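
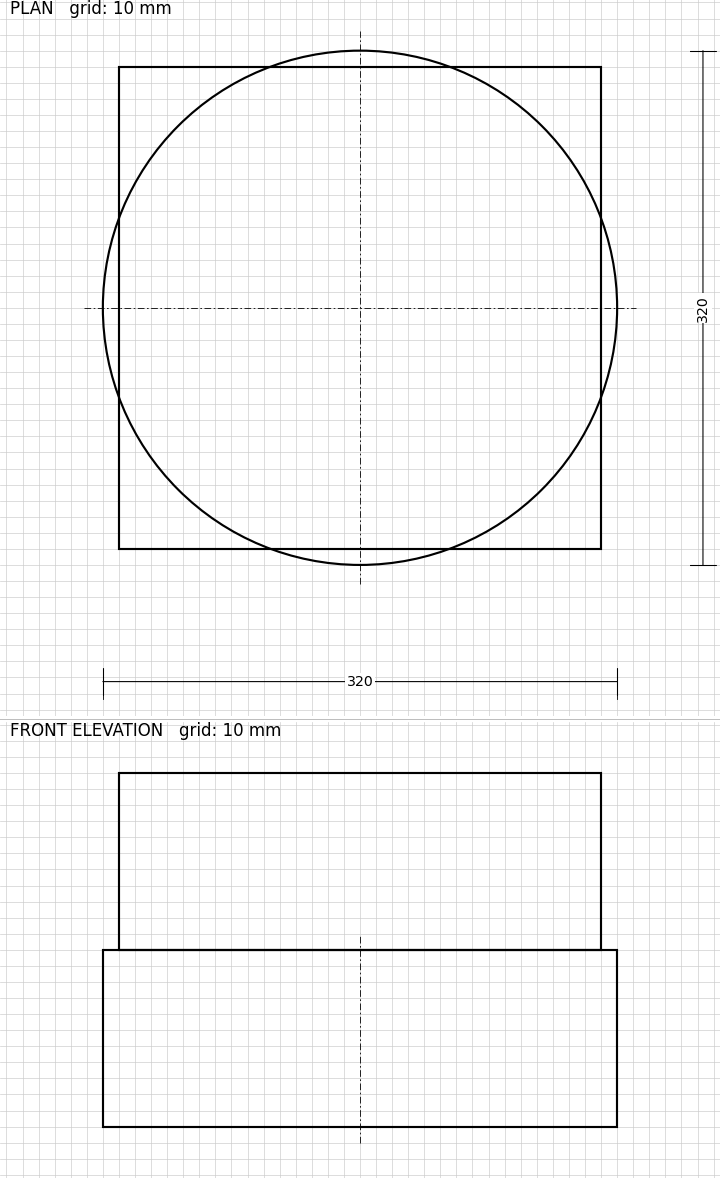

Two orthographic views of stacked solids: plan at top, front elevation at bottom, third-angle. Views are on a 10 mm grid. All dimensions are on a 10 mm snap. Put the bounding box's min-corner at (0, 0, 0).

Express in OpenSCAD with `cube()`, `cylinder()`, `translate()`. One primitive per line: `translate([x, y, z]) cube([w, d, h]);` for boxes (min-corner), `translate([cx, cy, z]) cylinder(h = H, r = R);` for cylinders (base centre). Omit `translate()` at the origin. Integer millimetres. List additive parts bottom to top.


translate([160, 160, 0]) cylinder(h = 110, r = 160);
translate([10, 10, 110]) cube([300, 300, 110]);


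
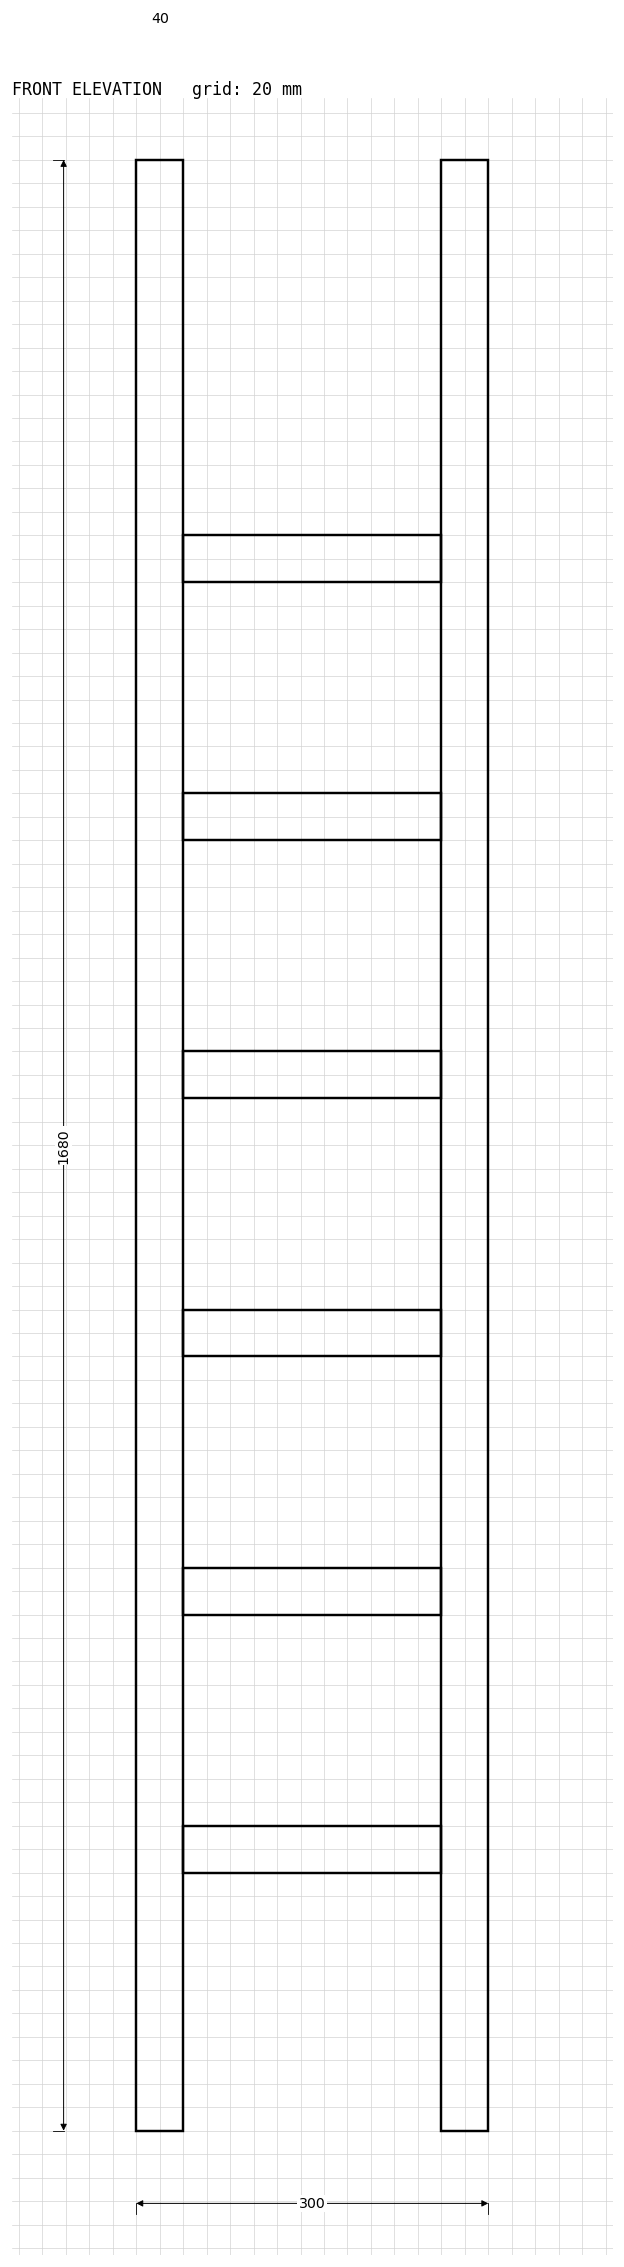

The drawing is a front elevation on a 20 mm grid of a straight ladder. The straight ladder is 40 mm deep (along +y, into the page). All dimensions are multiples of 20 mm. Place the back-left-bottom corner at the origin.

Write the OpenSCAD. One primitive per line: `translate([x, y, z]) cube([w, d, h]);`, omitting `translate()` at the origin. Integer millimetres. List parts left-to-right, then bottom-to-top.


cube([40, 40, 1680]);
translate([40, 0, 220]) cube([220, 40, 40]);
translate([40, 0, 440]) cube([220, 40, 40]);
translate([40, 0, 660]) cube([220, 40, 40]);
translate([40, 0, 880]) cube([220, 40, 40]);
translate([40, 0, 1100]) cube([220, 40, 40]);
translate([40, 0, 1320]) cube([220, 40, 40]);
translate([260, 0, 0]) cube([40, 40, 1680]);


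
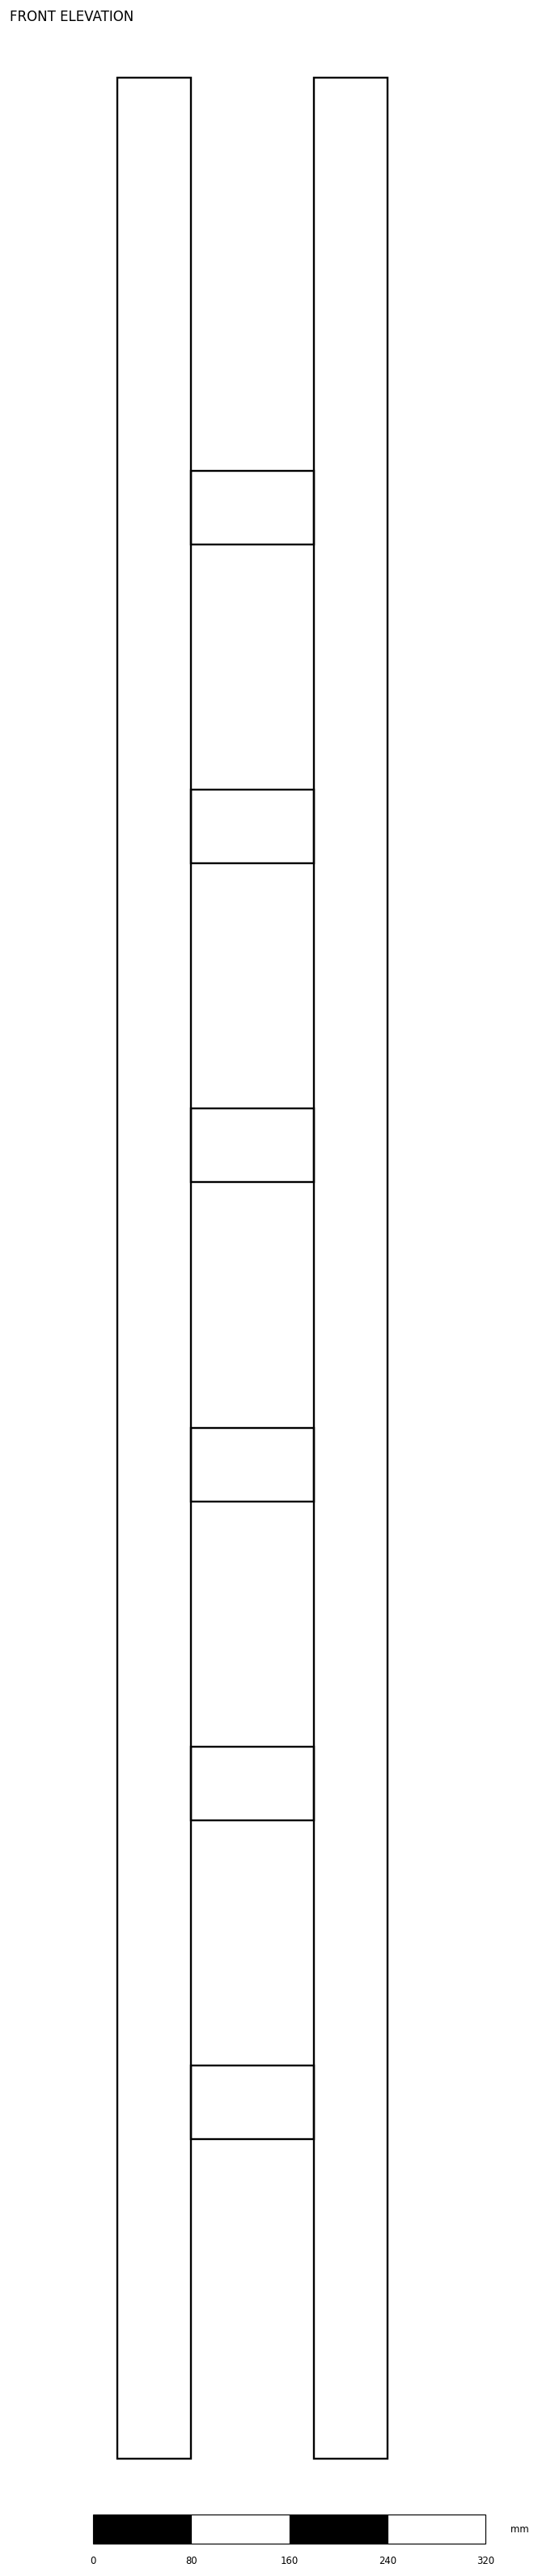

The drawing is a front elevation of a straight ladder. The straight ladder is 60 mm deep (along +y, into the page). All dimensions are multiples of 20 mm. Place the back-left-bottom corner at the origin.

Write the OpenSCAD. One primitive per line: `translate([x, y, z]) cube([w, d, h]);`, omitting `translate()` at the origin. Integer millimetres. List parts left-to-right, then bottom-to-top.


cube([60, 60, 1940]);
translate([60, 0, 260]) cube([100, 60, 60]);
translate([60, 0, 520]) cube([100, 60, 60]);
translate([60, 0, 780]) cube([100, 60, 60]);
translate([60, 0, 1040]) cube([100, 60, 60]);
translate([60, 0, 1300]) cube([100, 60, 60]);
translate([60, 0, 1560]) cube([100, 60, 60]);
translate([160, 0, 0]) cube([60, 60, 1940]);


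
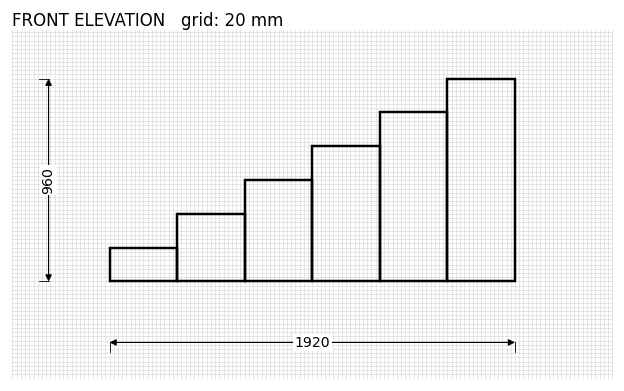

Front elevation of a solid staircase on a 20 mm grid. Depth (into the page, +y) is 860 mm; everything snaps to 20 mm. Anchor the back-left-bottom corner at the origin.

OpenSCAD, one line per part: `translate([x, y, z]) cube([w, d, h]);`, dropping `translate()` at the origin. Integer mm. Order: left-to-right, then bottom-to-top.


cube([320, 860, 160]);
translate([320, 0, 0]) cube([320, 860, 320]);
translate([640, 0, 0]) cube([320, 860, 480]);
translate([960, 0, 0]) cube([320, 860, 640]);
translate([1280, 0, 0]) cube([320, 860, 800]);
translate([1600, 0, 0]) cube([320, 860, 960]);


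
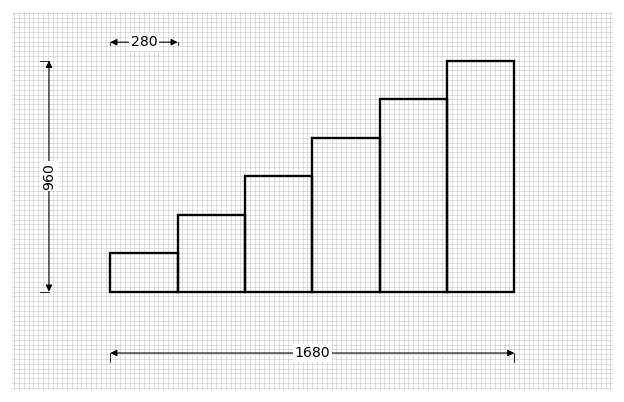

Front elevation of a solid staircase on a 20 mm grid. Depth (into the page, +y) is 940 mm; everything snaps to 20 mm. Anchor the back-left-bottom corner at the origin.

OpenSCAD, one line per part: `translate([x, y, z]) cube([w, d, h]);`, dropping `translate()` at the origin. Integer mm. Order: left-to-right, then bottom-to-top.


cube([280, 940, 160]);
translate([280, 0, 0]) cube([280, 940, 320]);
translate([560, 0, 0]) cube([280, 940, 480]);
translate([840, 0, 0]) cube([280, 940, 640]);
translate([1120, 0, 0]) cube([280, 940, 800]);
translate([1400, 0, 0]) cube([280, 940, 960]);


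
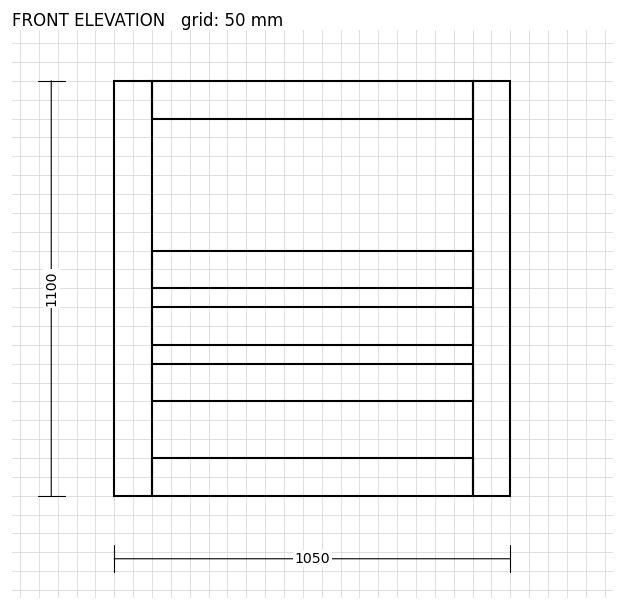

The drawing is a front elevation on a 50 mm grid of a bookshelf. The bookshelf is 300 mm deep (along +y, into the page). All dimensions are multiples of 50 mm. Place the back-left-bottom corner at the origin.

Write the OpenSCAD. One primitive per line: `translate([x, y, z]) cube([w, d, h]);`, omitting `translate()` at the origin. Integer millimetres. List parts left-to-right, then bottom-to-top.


cube([100, 300, 1100]);
translate([100, 0, 0]) cube([850, 300, 100]);
translate([100, 0, 250]) cube([850, 300, 100]);
translate([100, 0, 400]) cube([850, 300, 100]);
translate([100, 0, 550]) cube([850, 300, 100]);
translate([100, 0, 1000]) cube([850, 300, 100]);
translate([950, 0, 0]) cube([100, 300, 1100]);


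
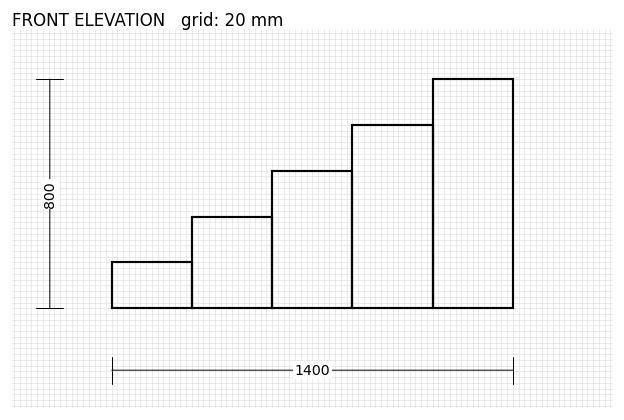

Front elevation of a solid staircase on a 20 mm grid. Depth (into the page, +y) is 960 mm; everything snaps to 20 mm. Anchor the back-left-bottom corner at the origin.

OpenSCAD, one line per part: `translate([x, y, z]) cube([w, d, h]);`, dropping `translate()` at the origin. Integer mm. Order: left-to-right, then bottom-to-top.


cube([280, 960, 160]);
translate([280, 0, 0]) cube([280, 960, 320]);
translate([560, 0, 0]) cube([280, 960, 480]);
translate([840, 0, 0]) cube([280, 960, 640]);
translate([1120, 0, 0]) cube([280, 960, 800]);


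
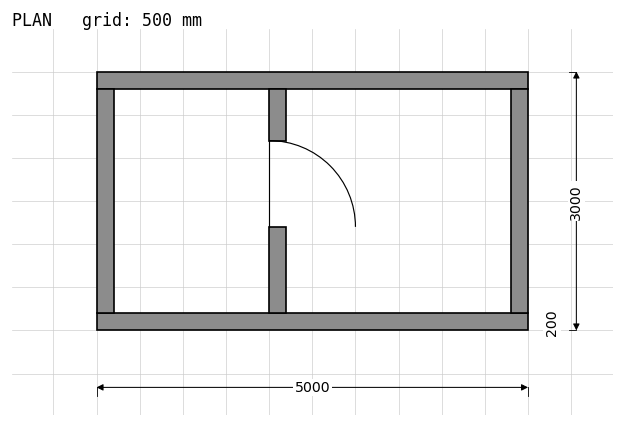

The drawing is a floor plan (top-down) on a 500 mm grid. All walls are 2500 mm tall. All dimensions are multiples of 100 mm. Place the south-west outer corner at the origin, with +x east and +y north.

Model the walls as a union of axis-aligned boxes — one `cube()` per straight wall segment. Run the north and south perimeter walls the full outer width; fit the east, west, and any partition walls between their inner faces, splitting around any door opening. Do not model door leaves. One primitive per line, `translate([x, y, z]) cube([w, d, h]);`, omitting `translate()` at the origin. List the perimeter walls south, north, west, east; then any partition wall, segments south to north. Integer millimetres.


cube([5000, 200, 2500]);
translate([0, 2800, 0]) cube([5000, 200, 2500]);
translate([0, 200, 0]) cube([200, 2600, 2500]);
translate([4800, 200, 0]) cube([200, 2600, 2500]);
translate([2000, 200, 0]) cube([200, 1000, 2500]);
translate([2000, 2200, 0]) cube([200, 600, 2500]);


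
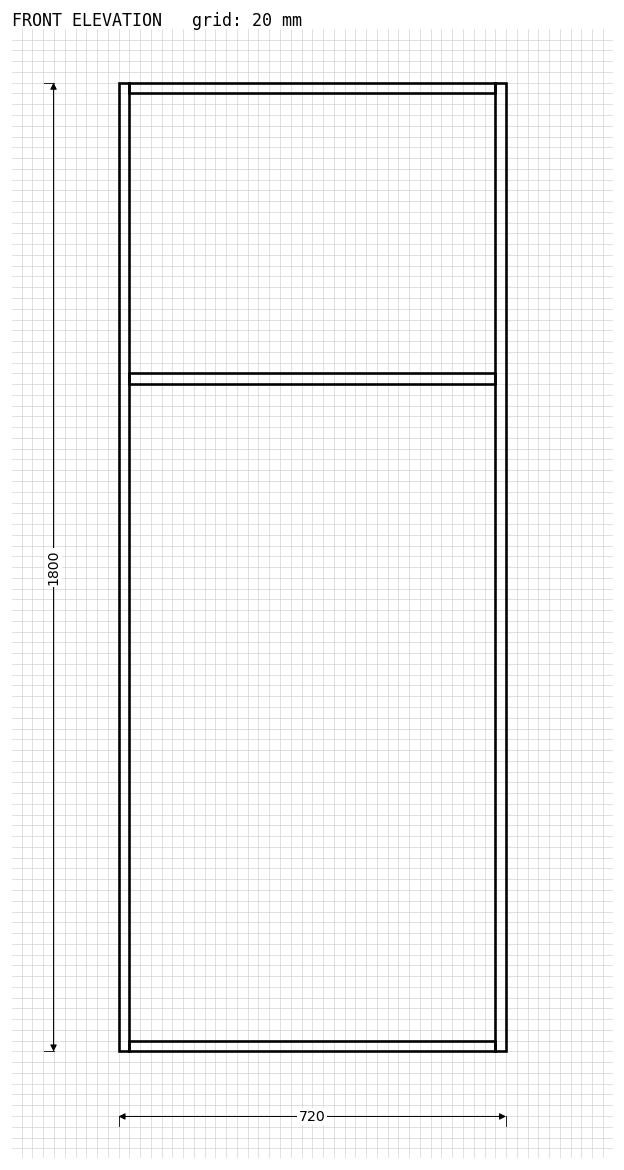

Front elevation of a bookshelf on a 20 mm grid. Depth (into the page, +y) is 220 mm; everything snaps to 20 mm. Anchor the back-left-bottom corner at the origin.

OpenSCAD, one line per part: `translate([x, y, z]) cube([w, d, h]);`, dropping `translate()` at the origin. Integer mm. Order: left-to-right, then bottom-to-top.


cube([20, 220, 1800]);
translate([20, 0, 0]) cube([680, 220, 20]);
translate([20, 0, 1240]) cube([680, 220, 20]);
translate([20, 0, 1780]) cube([680, 220, 20]);
translate([700, 0, 0]) cube([20, 220, 1800]);


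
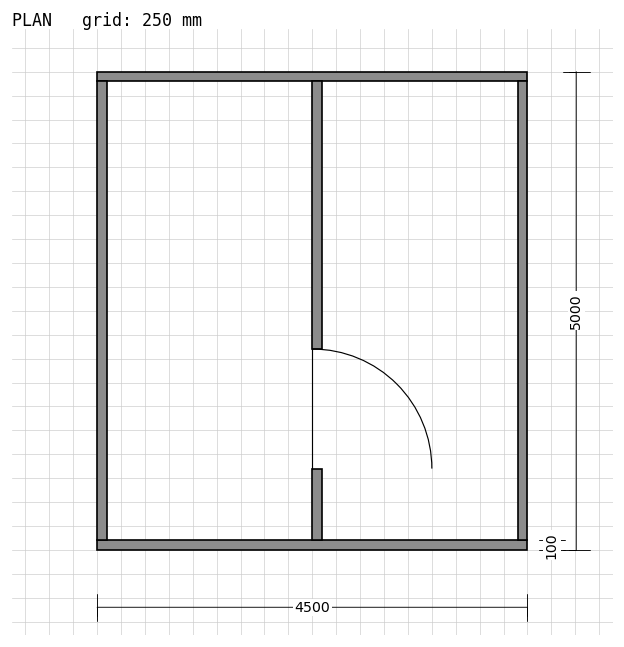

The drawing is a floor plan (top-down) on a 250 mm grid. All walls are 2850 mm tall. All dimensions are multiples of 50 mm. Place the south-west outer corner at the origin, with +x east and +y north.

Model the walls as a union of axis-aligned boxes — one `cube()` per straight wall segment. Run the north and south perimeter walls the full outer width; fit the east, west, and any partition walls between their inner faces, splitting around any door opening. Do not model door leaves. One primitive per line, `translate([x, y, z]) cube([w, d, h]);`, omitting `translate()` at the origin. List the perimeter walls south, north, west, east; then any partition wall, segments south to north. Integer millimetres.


cube([4500, 100, 2850]);
translate([0, 4900, 0]) cube([4500, 100, 2850]);
translate([0, 100, 0]) cube([100, 4800, 2850]);
translate([4400, 100, 0]) cube([100, 4800, 2850]);
translate([2250, 100, 0]) cube([100, 750, 2850]);
translate([2250, 2100, 0]) cube([100, 2800, 2850]);


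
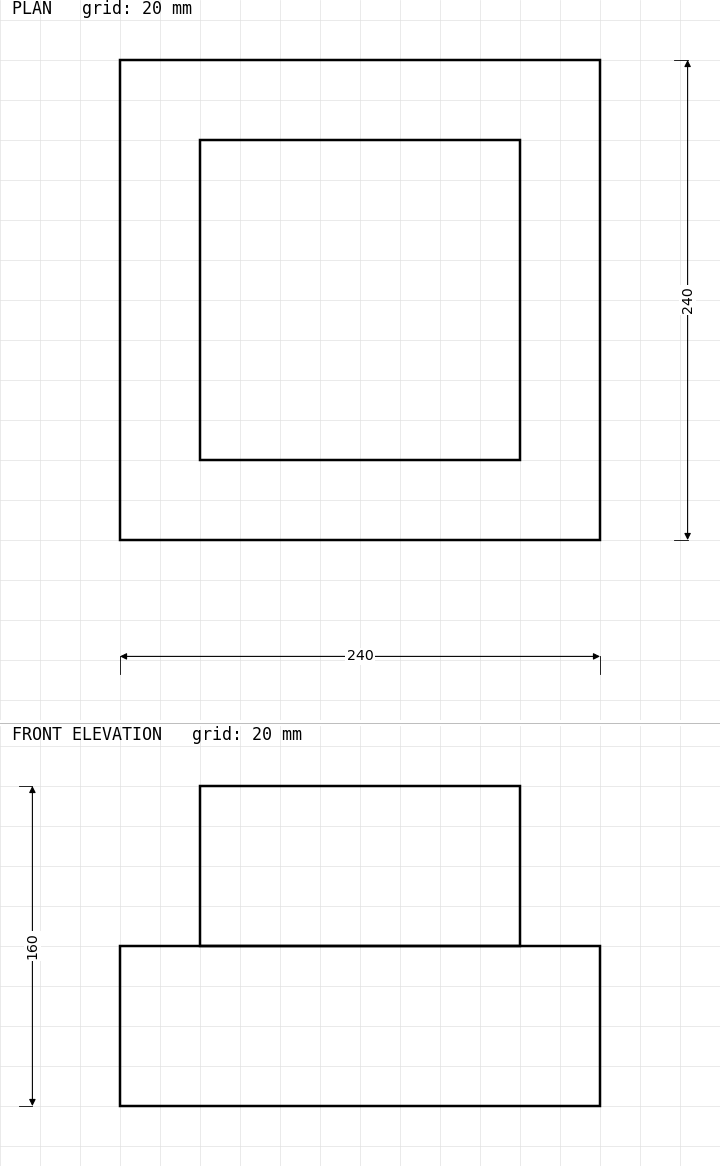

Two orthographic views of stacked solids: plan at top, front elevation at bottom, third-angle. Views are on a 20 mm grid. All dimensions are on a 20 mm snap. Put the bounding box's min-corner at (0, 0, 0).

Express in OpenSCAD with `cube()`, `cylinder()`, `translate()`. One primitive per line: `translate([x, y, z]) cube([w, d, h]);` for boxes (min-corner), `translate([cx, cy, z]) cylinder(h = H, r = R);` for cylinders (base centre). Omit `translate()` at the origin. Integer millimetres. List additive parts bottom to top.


cube([240, 240, 80]);
translate([40, 40, 80]) cube([160, 160, 80]);


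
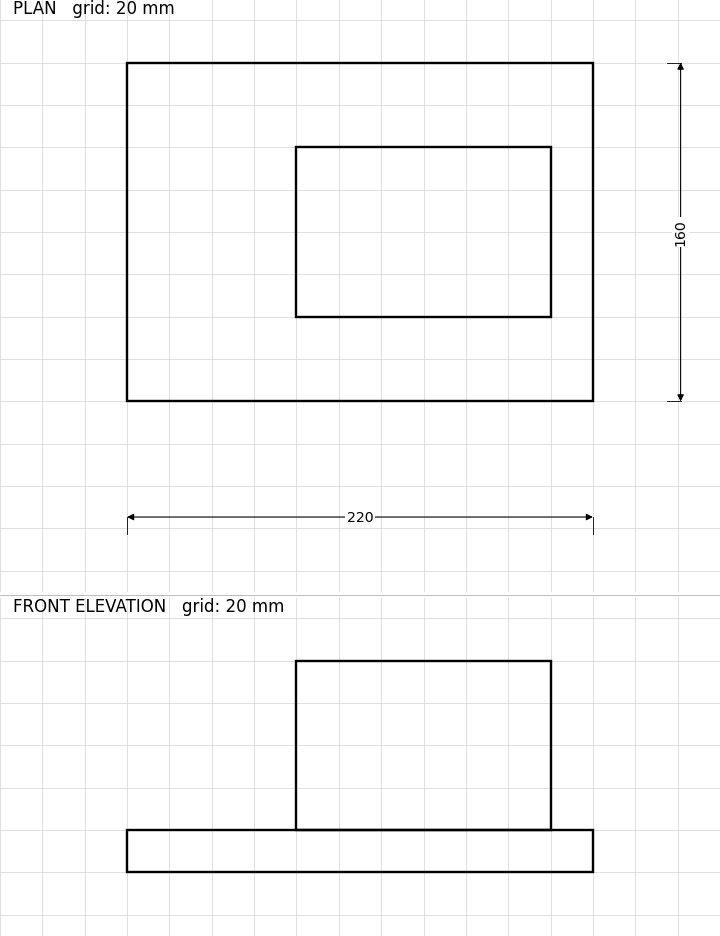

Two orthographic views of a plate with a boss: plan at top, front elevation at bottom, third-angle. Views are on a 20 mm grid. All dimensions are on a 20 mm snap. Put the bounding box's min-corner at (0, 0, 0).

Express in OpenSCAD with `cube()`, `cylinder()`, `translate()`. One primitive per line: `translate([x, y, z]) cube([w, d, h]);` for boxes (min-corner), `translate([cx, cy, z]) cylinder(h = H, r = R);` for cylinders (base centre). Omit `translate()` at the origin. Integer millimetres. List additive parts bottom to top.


cube([220, 160, 20]);
translate([80, 40, 20]) cube([120, 80, 80]);


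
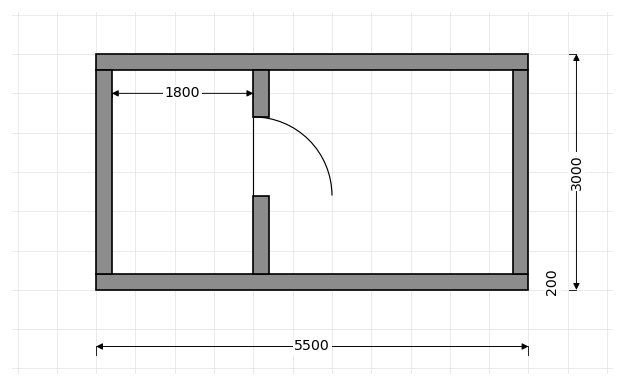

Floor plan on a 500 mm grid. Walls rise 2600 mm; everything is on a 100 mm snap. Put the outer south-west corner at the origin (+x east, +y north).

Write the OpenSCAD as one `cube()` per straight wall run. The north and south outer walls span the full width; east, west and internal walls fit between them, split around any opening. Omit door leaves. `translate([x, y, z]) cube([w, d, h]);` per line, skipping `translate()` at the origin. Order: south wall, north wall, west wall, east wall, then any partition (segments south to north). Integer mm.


cube([5500, 200, 2600]);
translate([0, 2800, 0]) cube([5500, 200, 2600]);
translate([0, 200, 0]) cube([200, 2600, 2600]);
translate([5300, 200, 0]) cube([200, 2600, 2600]);
translate([2000, 200, 0]) cube([200, 1000, 2600]);
translate([2000, 2200, 0]) cube([200, 600, 2600]);


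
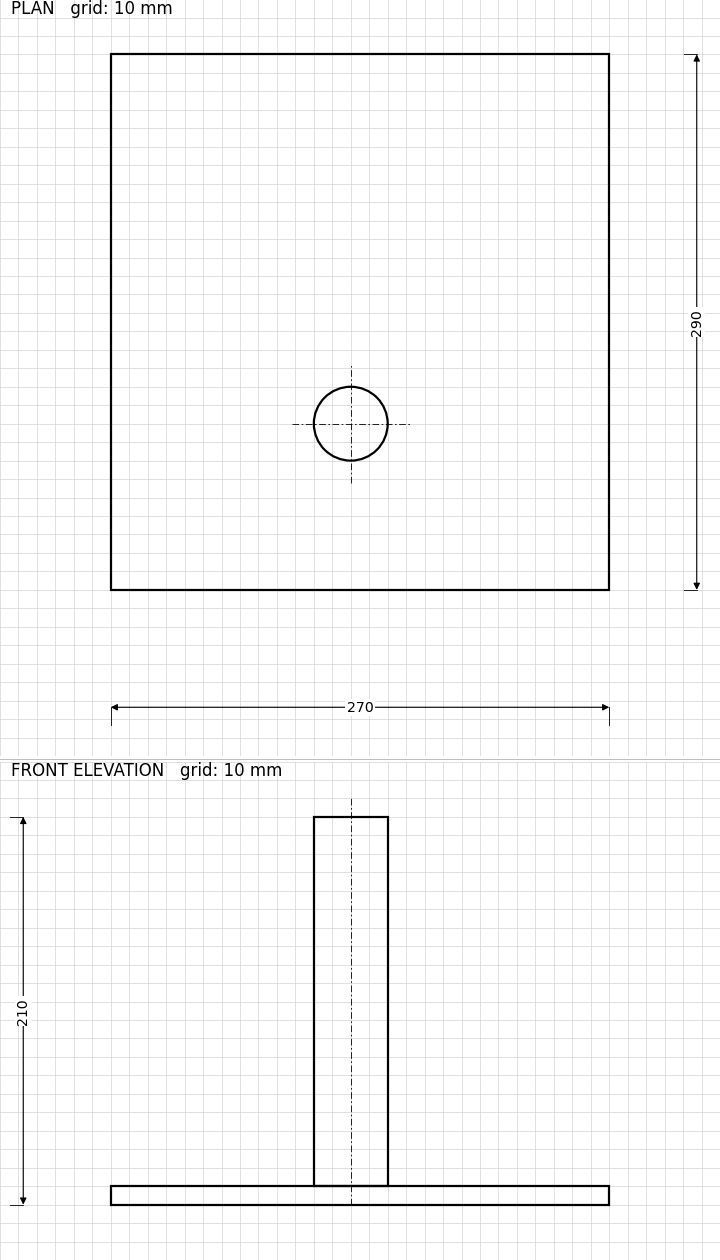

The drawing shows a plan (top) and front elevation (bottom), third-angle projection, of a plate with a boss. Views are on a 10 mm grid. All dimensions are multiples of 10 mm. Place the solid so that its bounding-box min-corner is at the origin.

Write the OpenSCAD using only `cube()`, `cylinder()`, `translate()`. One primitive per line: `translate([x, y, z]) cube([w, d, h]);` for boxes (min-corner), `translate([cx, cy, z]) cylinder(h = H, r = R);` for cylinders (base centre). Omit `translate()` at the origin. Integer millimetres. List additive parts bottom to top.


cube([270, 290, 10]);
translate([130, 90, 10]) cylinder(h = 200, r = 20);


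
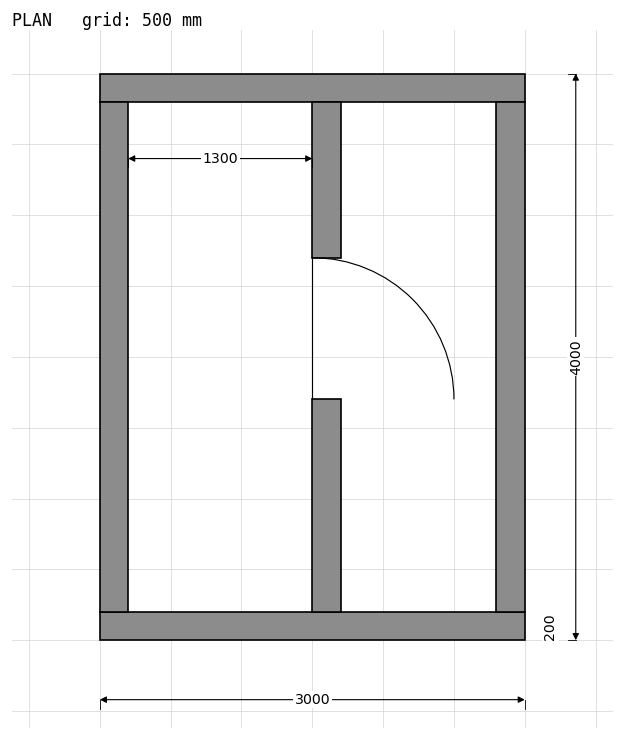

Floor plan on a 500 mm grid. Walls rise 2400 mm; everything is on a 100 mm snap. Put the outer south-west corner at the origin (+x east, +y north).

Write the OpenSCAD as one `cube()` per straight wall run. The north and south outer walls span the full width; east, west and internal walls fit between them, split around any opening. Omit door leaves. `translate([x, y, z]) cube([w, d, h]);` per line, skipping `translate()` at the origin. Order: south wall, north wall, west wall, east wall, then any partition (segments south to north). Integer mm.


cube([3000, 200, 2400]);
translate([0, 3800, 0]) cube([3000, 200, 2400]);
translate([0, 200, 0]) cube([200, 3600, 2400]);
translate([2800, 200, 0]) cube([200, 3600, 2400]);
translate([1500, 200, 0]) cube([200, 1500, 2400]);
translate([1500, 2700, 0]) cube([200, 1100, 2400]);


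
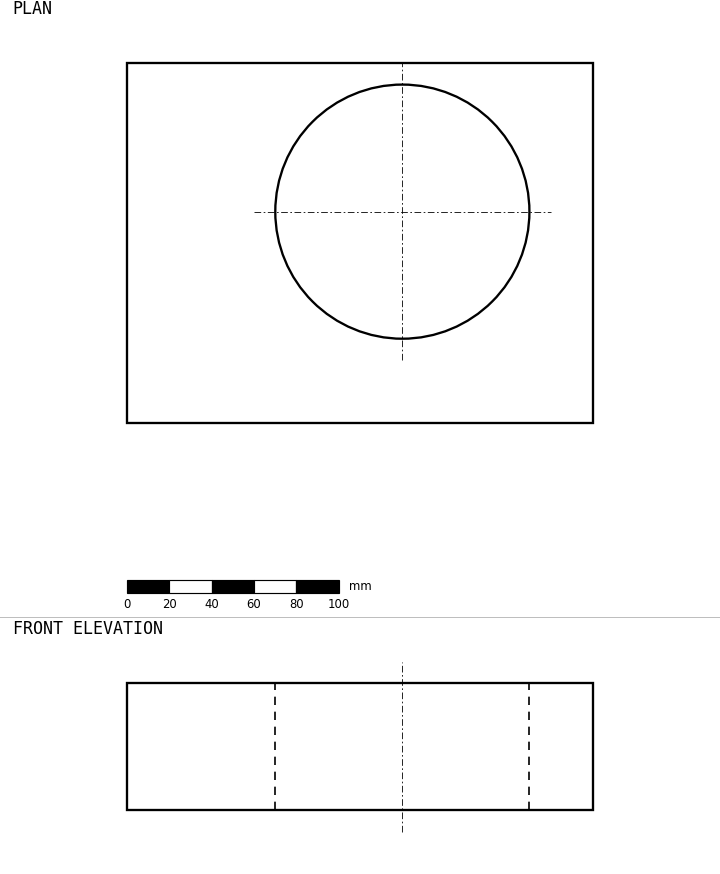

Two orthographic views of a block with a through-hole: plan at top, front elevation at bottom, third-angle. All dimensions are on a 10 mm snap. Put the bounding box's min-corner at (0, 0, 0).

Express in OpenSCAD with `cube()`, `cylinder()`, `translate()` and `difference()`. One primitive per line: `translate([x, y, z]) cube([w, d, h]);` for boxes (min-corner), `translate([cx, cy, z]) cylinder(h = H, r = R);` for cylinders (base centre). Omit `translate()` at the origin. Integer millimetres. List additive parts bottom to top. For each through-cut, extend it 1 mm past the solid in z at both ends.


difference() {
  cube([220, 170, 60]);
  translate([130, 100, -1]) cylinder(h = 62, r = 60);
}


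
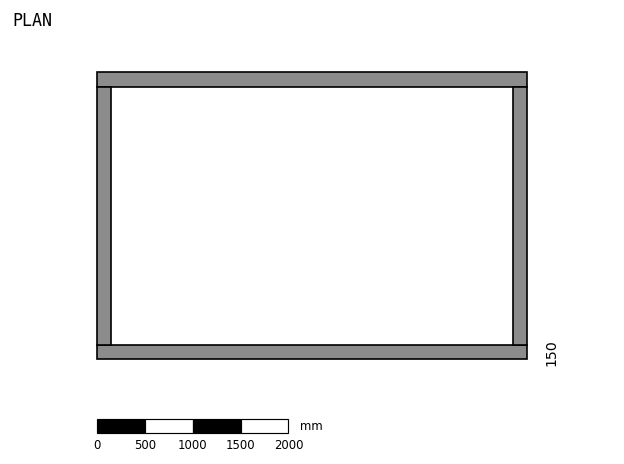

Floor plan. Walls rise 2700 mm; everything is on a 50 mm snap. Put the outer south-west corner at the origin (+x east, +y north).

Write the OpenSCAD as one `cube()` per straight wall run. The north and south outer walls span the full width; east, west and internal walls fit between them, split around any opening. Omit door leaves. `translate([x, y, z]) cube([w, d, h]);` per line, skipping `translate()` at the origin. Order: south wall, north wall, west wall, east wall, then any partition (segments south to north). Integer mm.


cube([4500, 150, 2700]);
translate([0, 2850, 0]) cube([4500, 150, 2700]);
translate([0, 150, 0]) cube([150, 2700, 2700]);
translate([4350, 150, 0]) cube([150, 2700, 2700]);


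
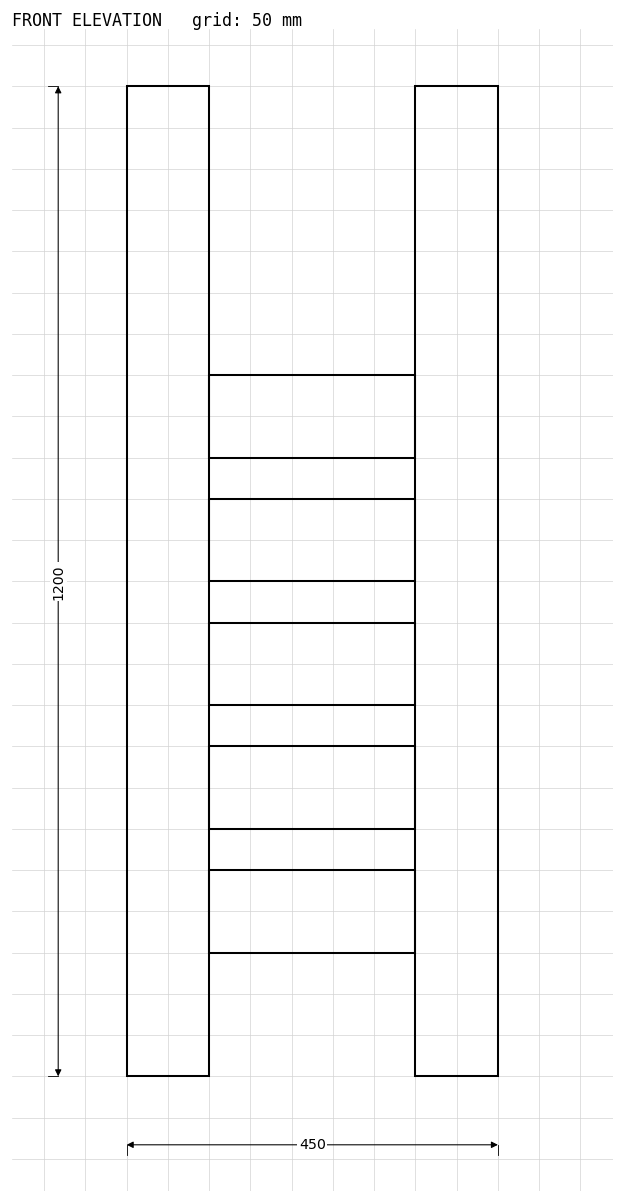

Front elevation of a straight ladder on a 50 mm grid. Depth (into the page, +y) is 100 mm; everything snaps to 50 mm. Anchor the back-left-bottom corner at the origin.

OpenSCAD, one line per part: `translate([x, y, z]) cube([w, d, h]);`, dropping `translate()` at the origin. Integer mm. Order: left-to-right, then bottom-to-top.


cube([100, 100, 1200]);
translate([100, 0, 150]) cube([250, 100, 100]);
translate([100, 0, 300]) cube([250, 100, 100]);
translate([100, 0, 450]) cube([250, 100, 100]);
translate([100, 0, 600]) cube([250, 100, 100]);
translate([100, 0, 750]) cube([250, 100, 100]);
translate([350, 0, 0]) cube([100, 100, 1200]);


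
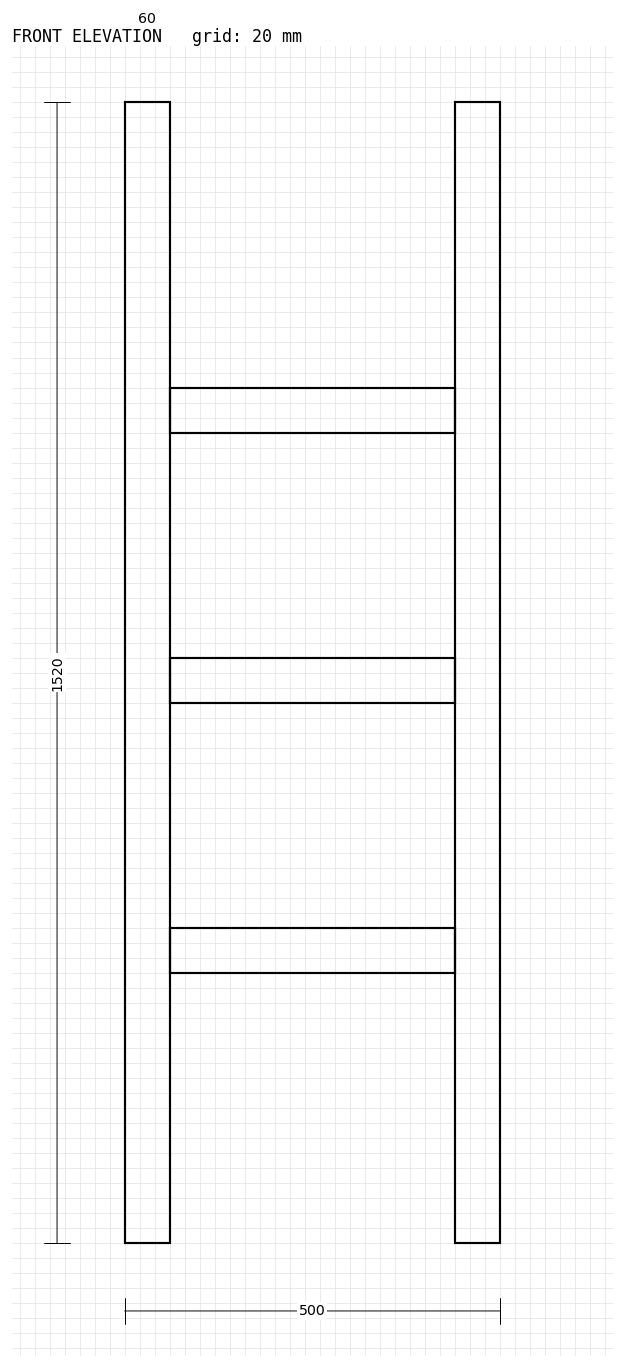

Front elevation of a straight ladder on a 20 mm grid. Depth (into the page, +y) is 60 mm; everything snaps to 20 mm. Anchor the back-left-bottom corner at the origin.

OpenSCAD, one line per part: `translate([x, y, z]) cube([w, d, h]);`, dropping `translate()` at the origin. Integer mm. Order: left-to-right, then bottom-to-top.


cube([60, 60, 1520]);
translate([60, 0, 360]) cube([380, 60, 60]);
translate([60, 0, 720]) cube([380, 60, 60]);
translate([60, 0, 1080]) cube([380, 60, 60]);
translate([440, 0, 0]) cube([60, 60, 1520]);


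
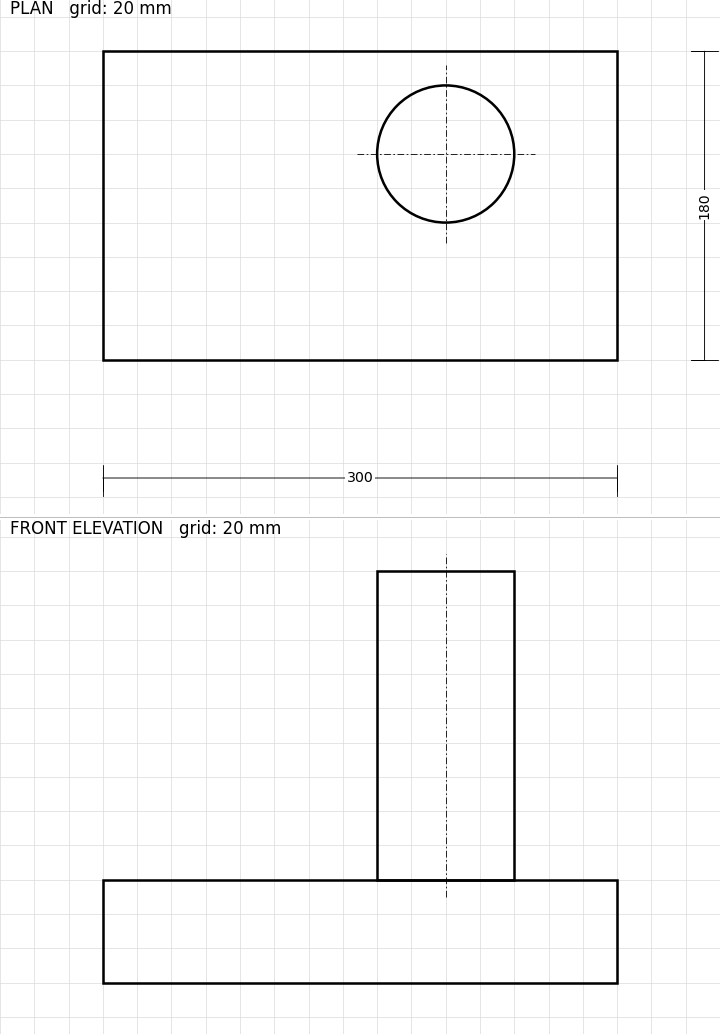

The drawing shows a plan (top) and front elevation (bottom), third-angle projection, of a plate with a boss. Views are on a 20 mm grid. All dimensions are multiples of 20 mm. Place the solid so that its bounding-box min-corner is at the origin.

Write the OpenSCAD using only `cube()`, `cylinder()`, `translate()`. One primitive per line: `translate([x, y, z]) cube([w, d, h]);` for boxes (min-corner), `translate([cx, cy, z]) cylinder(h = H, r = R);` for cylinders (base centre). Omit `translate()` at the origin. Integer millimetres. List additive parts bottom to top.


cube([300, 180, 60]);
translate([200, 120, 60]) cylinder(h = 180, r = 40);


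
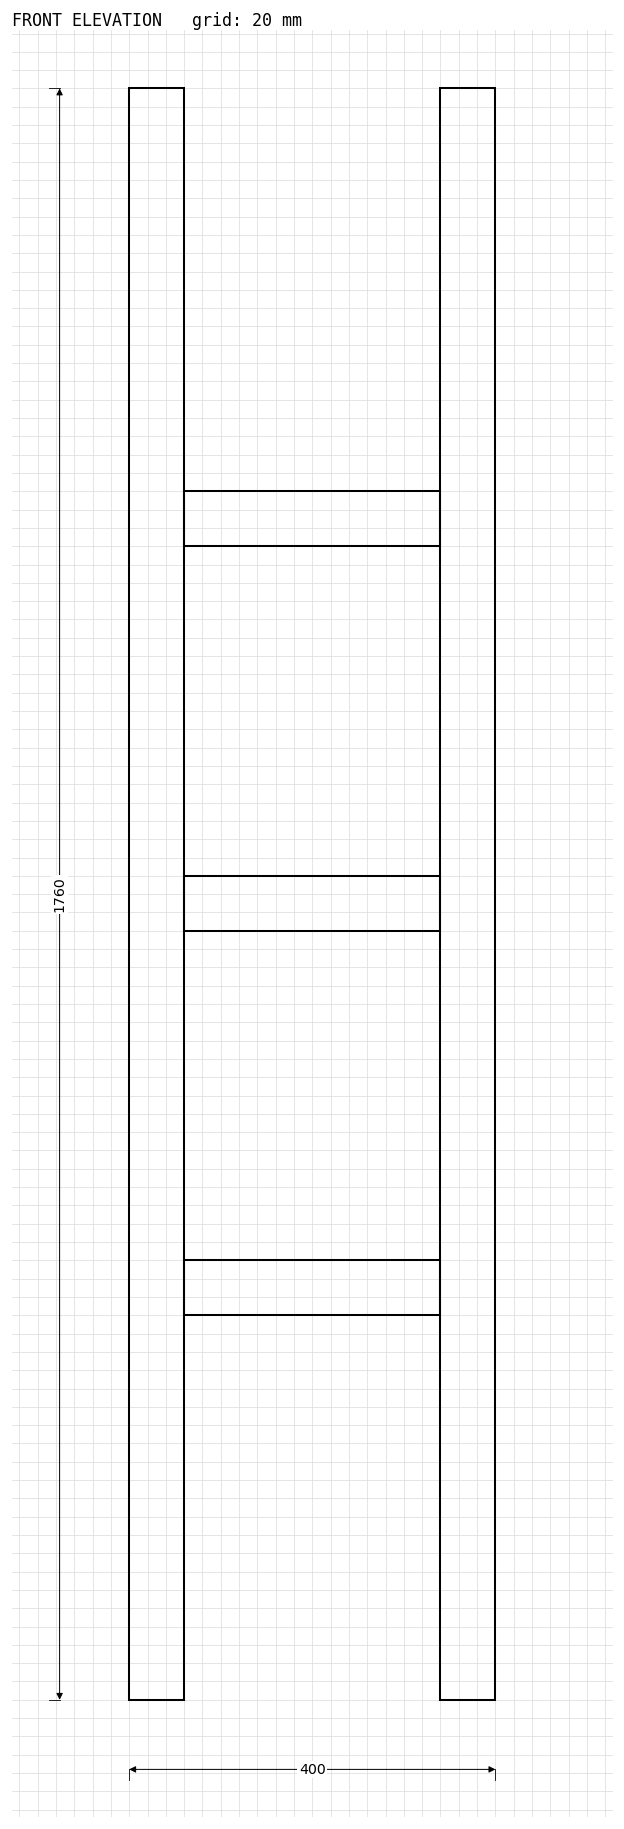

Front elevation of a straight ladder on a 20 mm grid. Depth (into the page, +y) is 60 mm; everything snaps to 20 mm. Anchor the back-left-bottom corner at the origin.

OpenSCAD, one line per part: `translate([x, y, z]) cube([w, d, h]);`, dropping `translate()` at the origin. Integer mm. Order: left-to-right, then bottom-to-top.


cube([60, 60, 1760]);
translate([60, 0, 420]) cube([280, 60, 60]);
translate([60, 0, 840]) cube([280, 60, 60]);
translate([60, 0, 1260]) cube([280, 60, 60]);
translate([340, 0, 0]) cube([60, 60, 1760]);


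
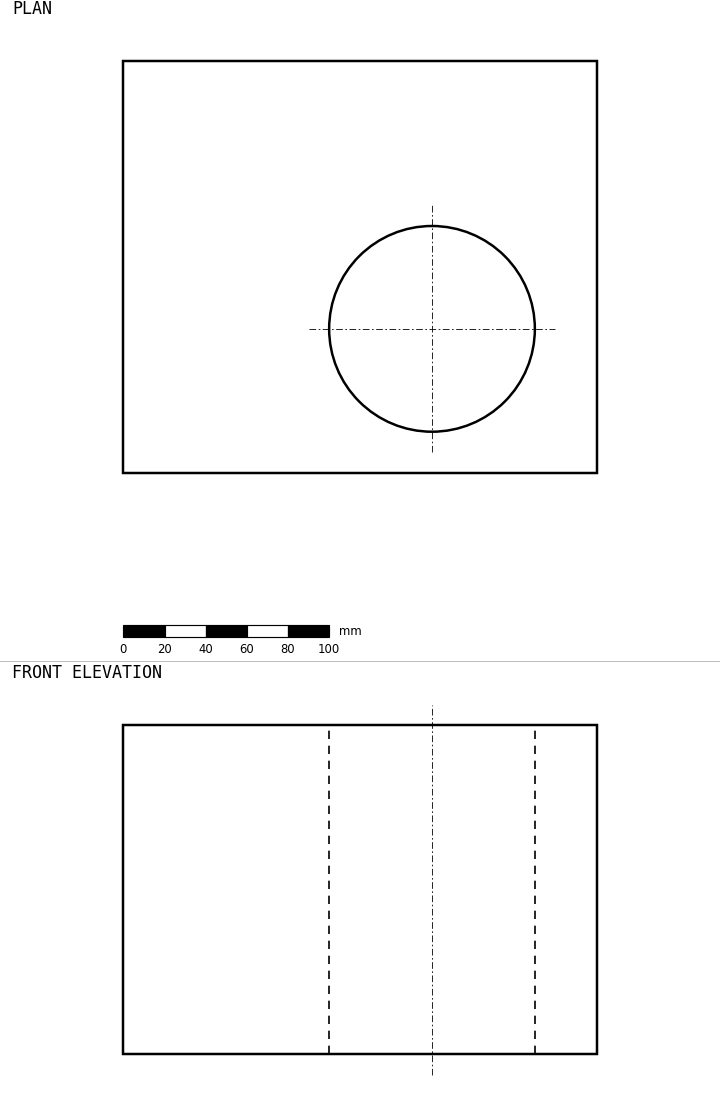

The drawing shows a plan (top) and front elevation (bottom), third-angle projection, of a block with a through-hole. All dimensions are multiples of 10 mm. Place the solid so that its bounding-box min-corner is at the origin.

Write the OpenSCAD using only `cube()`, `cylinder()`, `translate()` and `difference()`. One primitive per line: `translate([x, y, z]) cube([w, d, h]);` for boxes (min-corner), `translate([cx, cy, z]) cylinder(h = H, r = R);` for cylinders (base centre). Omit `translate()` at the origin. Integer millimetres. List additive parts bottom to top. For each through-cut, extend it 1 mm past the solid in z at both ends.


difference() {
  cube([230, 200, 160]);
  translate([150, 70, -1]) cylinder(h = 162, r = 50);
}


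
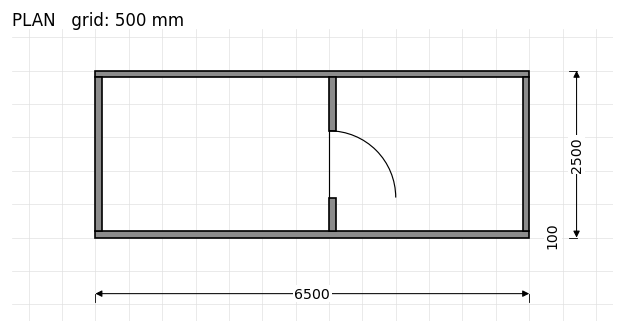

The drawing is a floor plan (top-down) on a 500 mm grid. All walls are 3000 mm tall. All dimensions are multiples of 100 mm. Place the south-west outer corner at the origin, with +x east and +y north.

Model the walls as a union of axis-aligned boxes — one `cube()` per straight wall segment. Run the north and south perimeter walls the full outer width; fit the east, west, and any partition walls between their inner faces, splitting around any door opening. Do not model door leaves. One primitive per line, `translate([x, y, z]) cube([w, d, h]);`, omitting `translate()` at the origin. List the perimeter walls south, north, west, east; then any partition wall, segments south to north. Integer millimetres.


cube([6500, 100, 3000]);
translate([0, 2400, 0]) cube([6500, 100, 3000]);
translate([0, 100, 0]) cube([100, 2300, 3000]);
translate([6400, 100, 0]) cube([100, 2300, 3000]);
translate([3500, 100, 0]) cube([100, 500, 3000]);
translate([3500, 1600, 0]) cube([100, 800, 3000]);


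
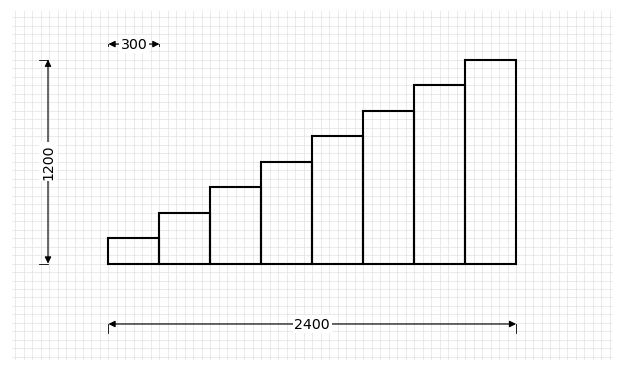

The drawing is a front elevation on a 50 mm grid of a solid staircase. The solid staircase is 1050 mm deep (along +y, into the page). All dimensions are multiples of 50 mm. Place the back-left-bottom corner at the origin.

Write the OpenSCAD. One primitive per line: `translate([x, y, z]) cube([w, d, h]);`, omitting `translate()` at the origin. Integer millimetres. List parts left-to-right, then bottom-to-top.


cube([300, 1050, 150]);
translate([300, 0, 0]) cube([300, 1050, 300]);
translate([600, 0, 0]) cube([300, 1050, 450]);
translate([900, 0, 0]) cube([300, 1050, 600]);
translate([1200, 0, 0]) cube([300, 1050, 750]);
translate([1500, 0, 0]) cube([300, 1050, 900]);
translate([1800, 0, 0]) cube([300, 1050, 1050]);
translate([2100, 0, 0]) cube([300, 1050, 1200]);


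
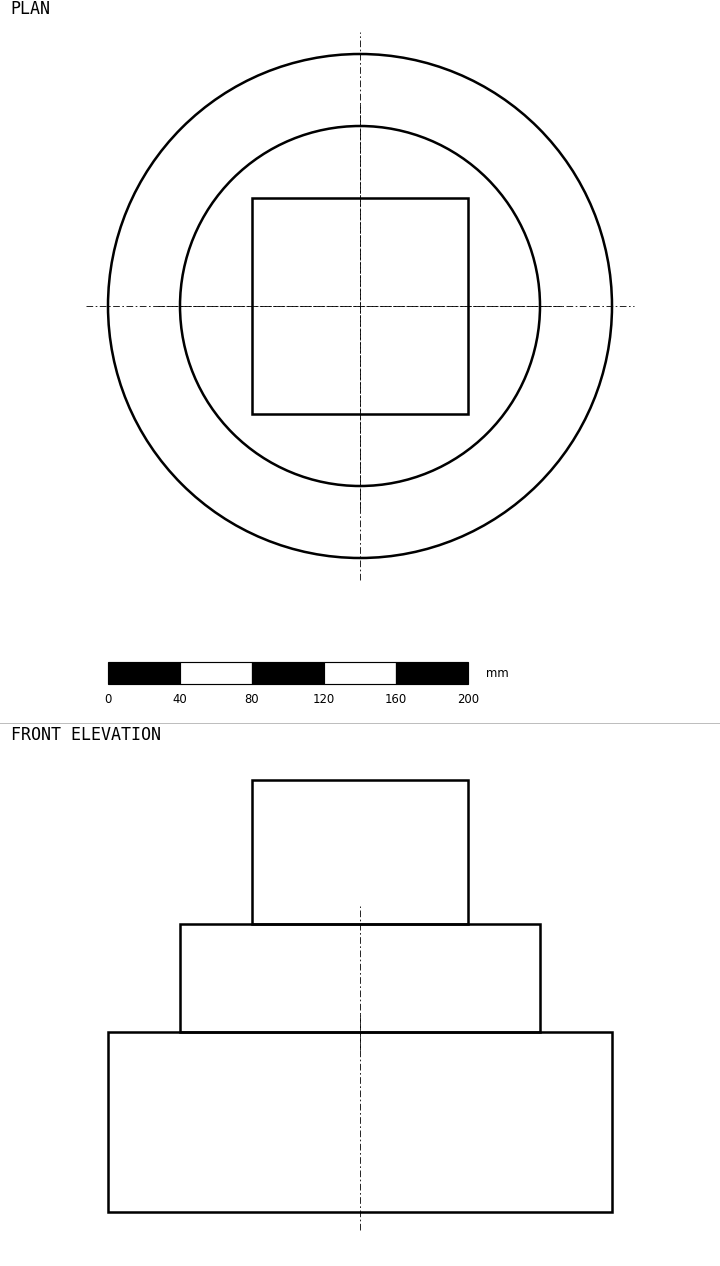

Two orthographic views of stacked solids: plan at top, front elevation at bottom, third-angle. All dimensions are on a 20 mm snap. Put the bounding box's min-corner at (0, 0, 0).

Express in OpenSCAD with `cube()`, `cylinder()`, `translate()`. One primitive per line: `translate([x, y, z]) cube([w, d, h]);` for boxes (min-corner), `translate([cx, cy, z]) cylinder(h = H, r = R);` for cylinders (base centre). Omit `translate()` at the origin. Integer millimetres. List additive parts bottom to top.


translate([140, 140, 0]) cylinder(h = 100, r = 140);
translate([140, 140, 100]) cylinder(h = 60, r = 100);
translate([80, 80, 160]) cube([120, 120, 80]);


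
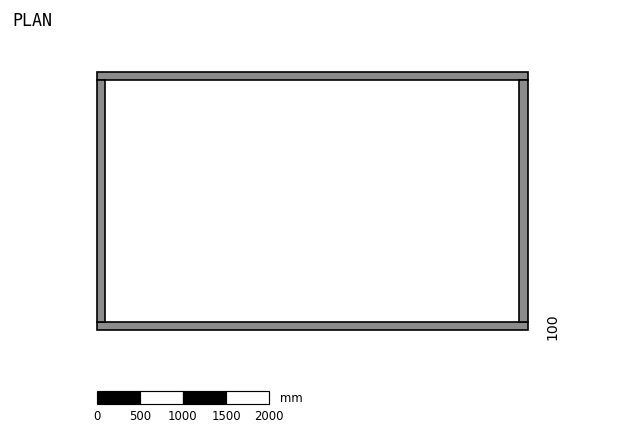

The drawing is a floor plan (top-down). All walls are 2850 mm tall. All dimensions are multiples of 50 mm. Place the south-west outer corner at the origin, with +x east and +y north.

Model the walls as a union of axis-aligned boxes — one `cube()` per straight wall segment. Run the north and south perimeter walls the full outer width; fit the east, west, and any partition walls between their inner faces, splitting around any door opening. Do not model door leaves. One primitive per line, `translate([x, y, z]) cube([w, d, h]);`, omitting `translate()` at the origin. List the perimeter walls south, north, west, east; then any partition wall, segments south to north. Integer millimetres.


cube([5000, 100, 2850]);
translate([0, 2900, 0]) cube([5000, 100, 2850]);
translate([0, 100, 0]) cube([100, 2800, 2850]);
translate([4900, 100, 0]) cube([100, 2800, 2850]);


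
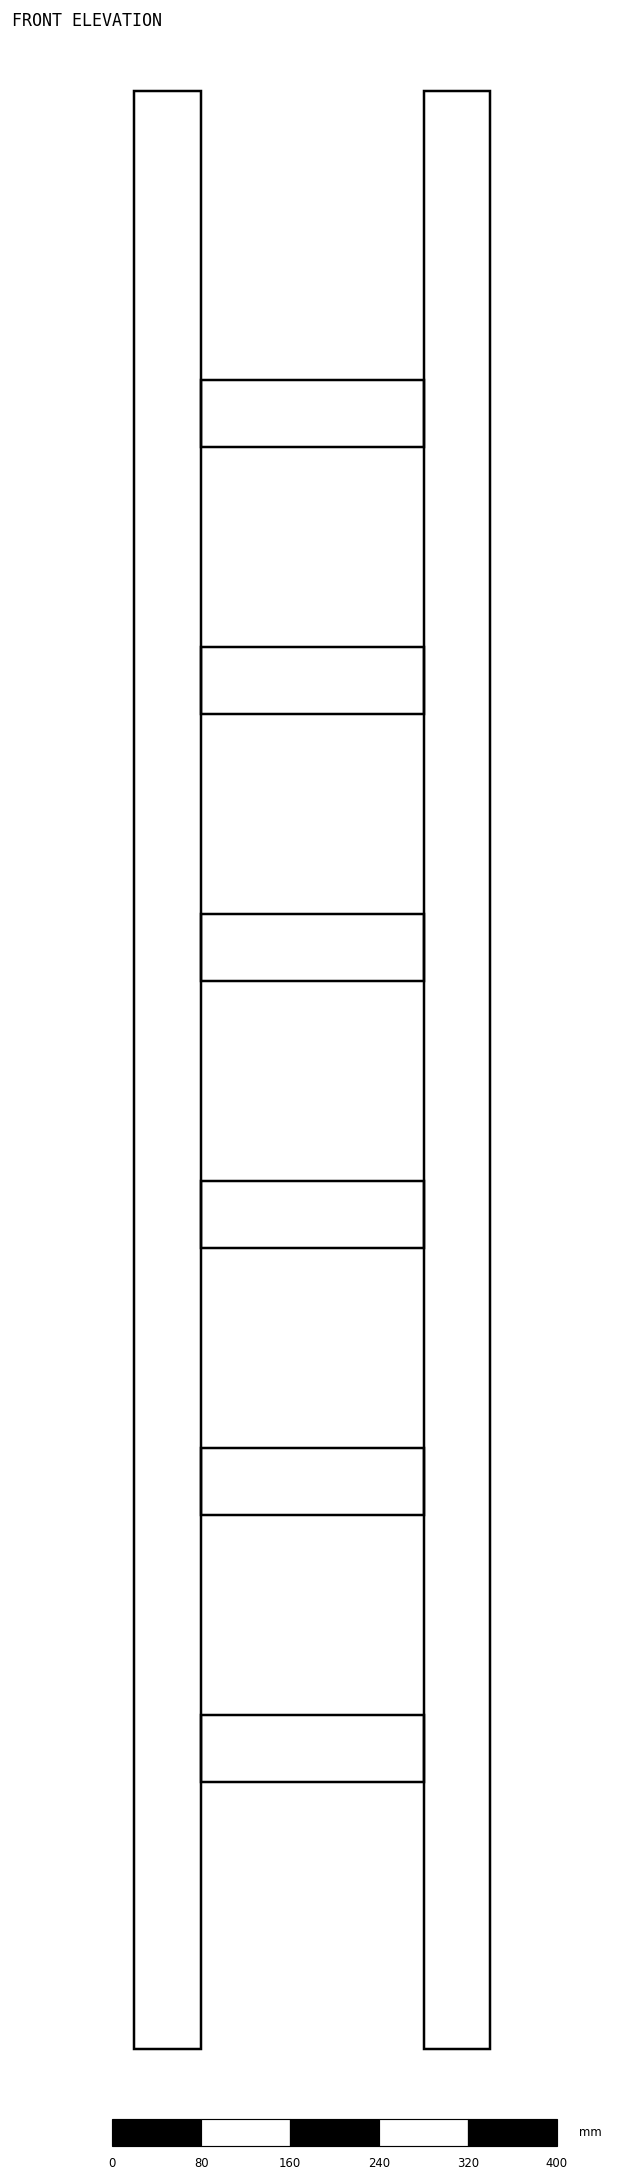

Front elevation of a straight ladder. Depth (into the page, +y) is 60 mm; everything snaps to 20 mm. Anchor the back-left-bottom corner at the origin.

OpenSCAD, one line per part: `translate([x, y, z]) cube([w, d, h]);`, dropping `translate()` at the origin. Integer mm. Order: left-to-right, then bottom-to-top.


cube([60, 60, 1760]);
translate([60, 0, 240]) cube([200, 60, 60]);
translate([60, 0, 480]) cube([200, 60, 60]);
translate([60, 0, 720]) cube([200, 60, 60]);
translate([60, 0, 960]) cube([200, 60, 60]);
translate([60, 0, 1200]) cube([200, 60, 60]);
translate([60, 0, 1440]) cube([200, 60, 60]);
translate([260, 0, 0]) cube([60, 60, 1760]);


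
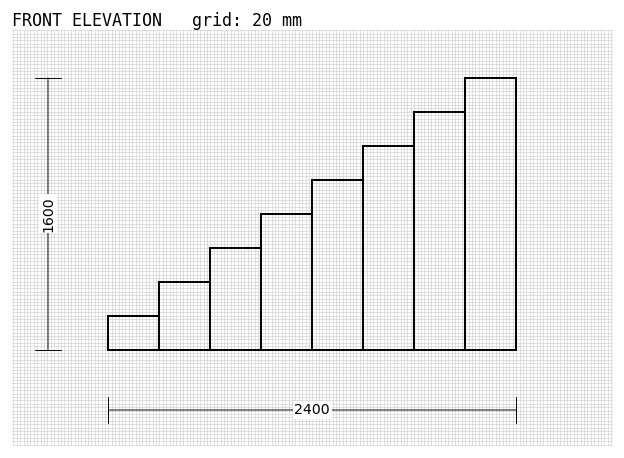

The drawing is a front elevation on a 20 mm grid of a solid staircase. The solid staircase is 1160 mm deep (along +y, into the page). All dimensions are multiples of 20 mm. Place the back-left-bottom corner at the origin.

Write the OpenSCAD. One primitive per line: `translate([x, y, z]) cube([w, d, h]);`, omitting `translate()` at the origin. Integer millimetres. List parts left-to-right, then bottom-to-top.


cube([300, 1160, 200]);
translate([300, 0, 0]) cube([300, 1160, 400]);
translate([600, 0, 0]) cube([300, 1160, 600]);
translate([900, 0, 0]) cube([300, 1160, 800]);
translate([1200, 0, 0]) cube([300, 1160, 1000]);
translate([1500, 0, 0]) cube([300, 1160, 1200]);
translate([1800, 0, 0]) cube([300, 1160, 1400]);
translate([2100, 0, 0]) cube([300, 1160, 1600]);


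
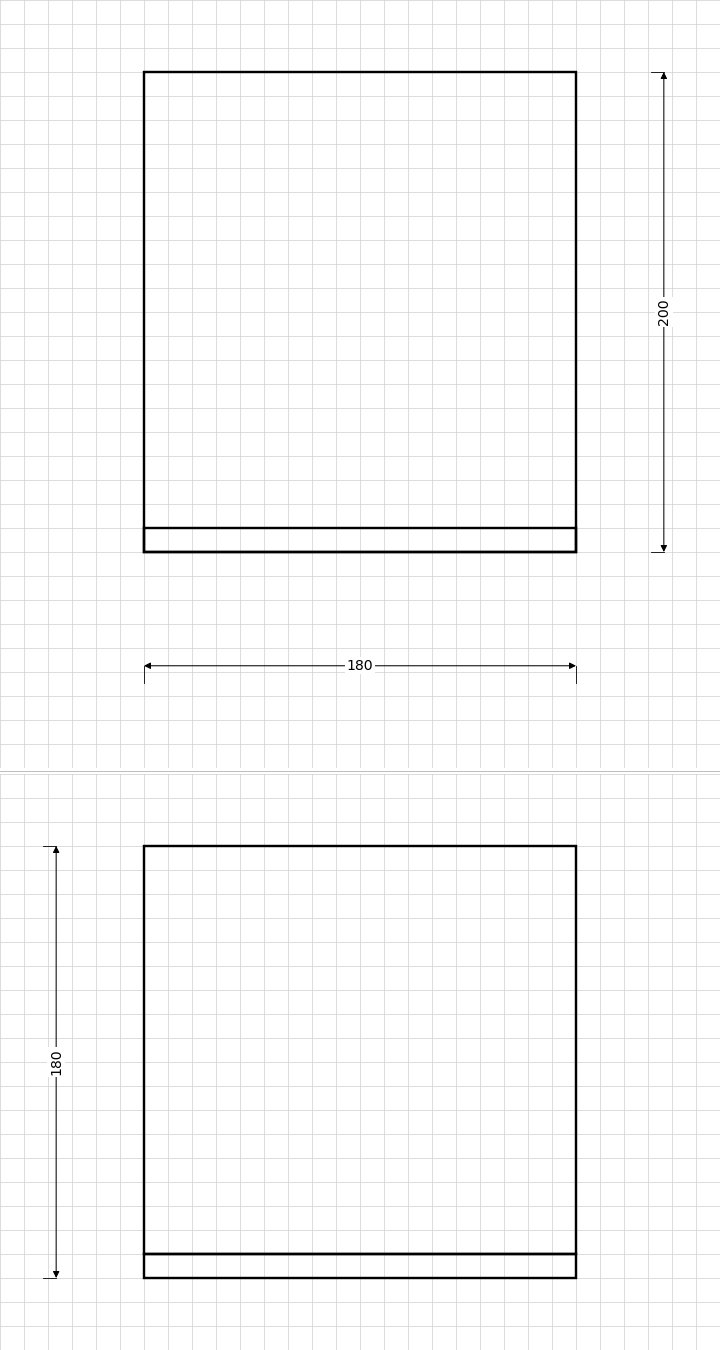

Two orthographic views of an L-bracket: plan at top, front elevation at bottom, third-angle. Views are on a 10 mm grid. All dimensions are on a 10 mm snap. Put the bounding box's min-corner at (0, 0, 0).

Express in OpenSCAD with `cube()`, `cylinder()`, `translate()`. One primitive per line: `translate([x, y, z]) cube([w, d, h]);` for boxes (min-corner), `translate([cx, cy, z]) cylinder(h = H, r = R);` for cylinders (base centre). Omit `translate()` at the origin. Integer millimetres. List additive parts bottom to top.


cube([180, 200, 10]);
translate([0, 0, 10]) cube([180, 10, 170]);


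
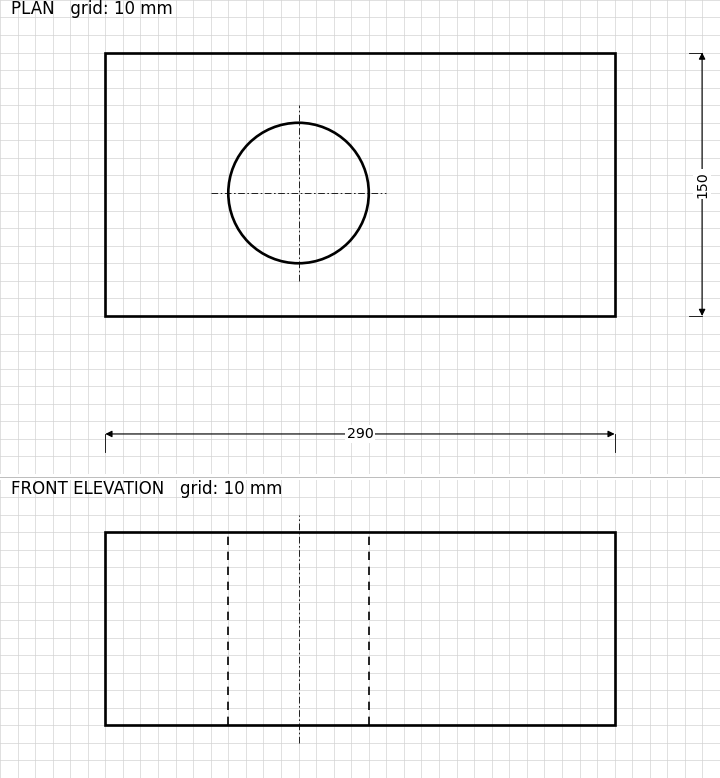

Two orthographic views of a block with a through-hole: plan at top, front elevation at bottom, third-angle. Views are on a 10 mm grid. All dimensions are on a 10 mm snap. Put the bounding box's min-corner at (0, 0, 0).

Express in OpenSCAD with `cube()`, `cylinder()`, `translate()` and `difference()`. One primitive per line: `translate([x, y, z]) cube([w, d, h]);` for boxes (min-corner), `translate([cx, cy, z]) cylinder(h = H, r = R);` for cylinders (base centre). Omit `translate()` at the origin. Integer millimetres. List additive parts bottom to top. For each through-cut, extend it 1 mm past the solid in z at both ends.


difference() {
  cube([290, 150, 110]);
  translate([110, 70, -1]) cylinder(h = 112, r = 40);
}


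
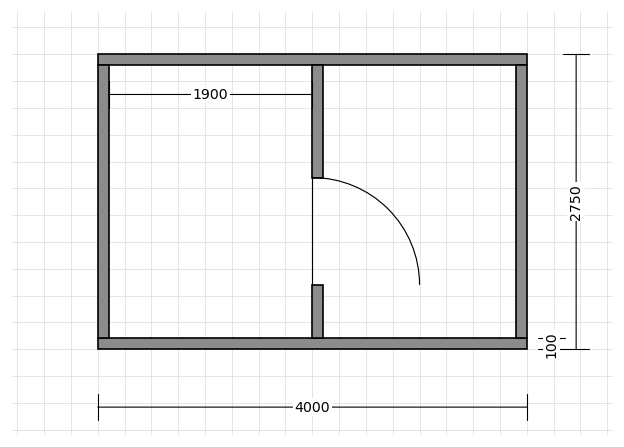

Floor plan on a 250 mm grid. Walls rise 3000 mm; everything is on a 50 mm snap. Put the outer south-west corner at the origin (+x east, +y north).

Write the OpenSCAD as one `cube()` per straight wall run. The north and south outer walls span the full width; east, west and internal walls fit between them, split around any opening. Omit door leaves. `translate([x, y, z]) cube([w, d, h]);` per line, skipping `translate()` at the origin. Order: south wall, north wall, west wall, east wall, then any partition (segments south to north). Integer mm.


cube([4000, 100, 3000]);
translate([0, 2650, 0]) cube([4000, 100, 3000]);
translate([0, 100, 0]) cube([100, 2550, 3000]);
translate([3900, 100, 0]) cube([100, 2550, 3000]);
translate([2000, 100, 0]) cube([100, 500, 3000]);
translate([2000, 1600, 0]) cube([100, 1050, 3000]);


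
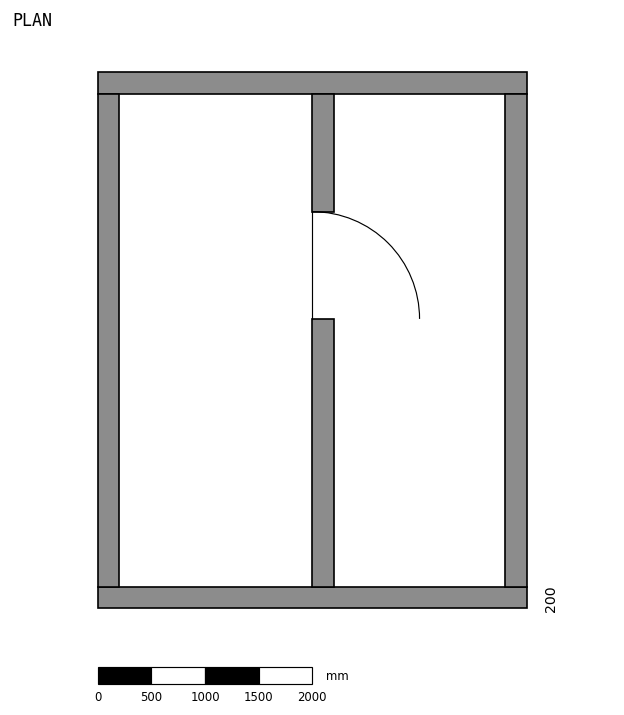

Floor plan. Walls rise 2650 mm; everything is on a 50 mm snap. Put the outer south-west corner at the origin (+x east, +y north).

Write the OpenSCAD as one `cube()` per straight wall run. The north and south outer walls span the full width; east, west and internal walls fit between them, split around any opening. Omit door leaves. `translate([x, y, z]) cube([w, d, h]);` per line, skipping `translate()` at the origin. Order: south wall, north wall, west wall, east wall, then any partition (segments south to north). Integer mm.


cube([4000, 200, 2650]);
translate([0, 4800, 0]) cube([4000, 200, 2650]);
translate([0, 200, 0]) cube([200, 4600, 2650]);
translate([3800, 200, 0]) cube([200, 4600, 2650]);
translate([2000, 200, 0]) cube([200, 2500, 2650]);
translate([2000, 3700, 0]) cube([200, 1100, 2650]);


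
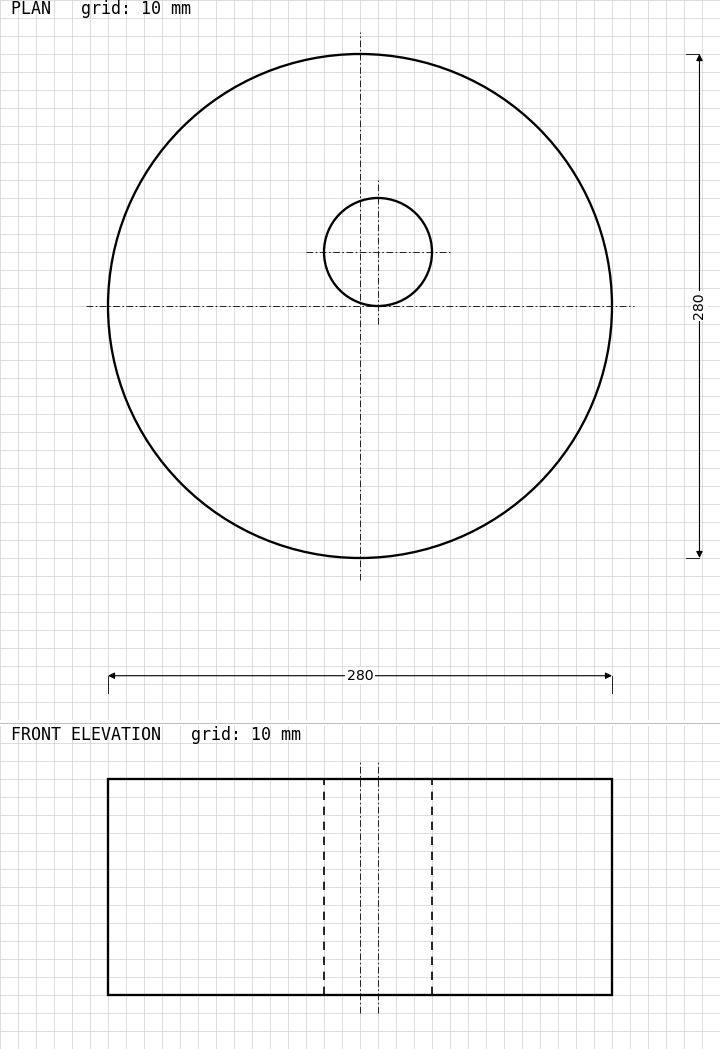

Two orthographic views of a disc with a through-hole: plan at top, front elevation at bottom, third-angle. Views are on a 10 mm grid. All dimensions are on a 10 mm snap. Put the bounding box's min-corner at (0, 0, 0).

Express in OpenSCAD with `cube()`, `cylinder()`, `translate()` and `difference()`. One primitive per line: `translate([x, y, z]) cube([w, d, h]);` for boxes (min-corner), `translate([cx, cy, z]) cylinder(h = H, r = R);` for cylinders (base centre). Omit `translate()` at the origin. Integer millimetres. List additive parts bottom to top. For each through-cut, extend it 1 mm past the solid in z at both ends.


difference() {
  translate([140, 140, 0]) cylinder(h = 120, r = 140);
  translate([150, 170, -1]) cylinder(h = 122, r = 30);
}


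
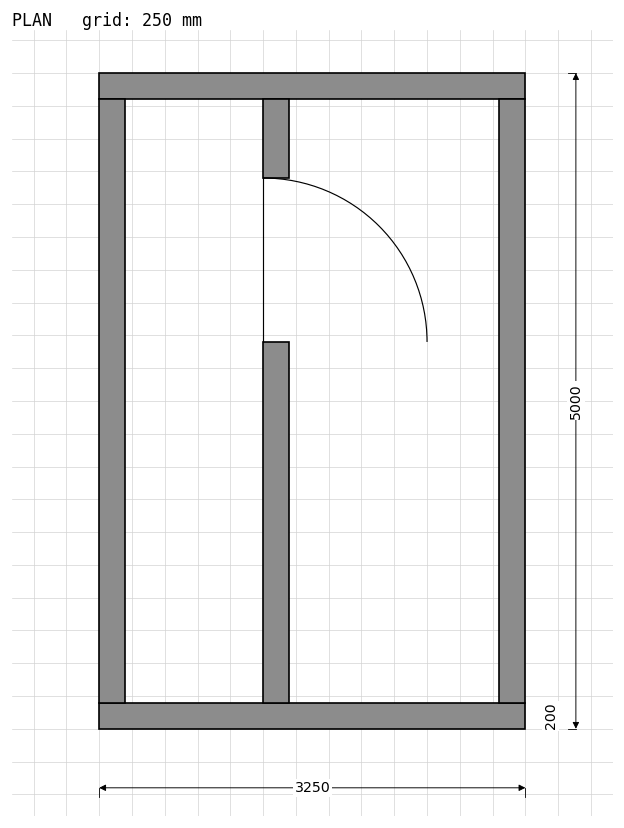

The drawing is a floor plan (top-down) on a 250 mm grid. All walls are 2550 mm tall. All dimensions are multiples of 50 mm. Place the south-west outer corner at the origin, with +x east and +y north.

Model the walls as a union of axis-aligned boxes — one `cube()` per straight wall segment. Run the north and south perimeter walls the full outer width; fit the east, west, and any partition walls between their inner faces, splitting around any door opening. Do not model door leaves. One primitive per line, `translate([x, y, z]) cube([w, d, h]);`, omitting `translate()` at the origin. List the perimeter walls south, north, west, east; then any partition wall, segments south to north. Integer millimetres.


cube([3250, 200, 2550]);
translate([0, 4800, 0]) cube([3250, 200, 2550]);
translate([0, 200, 0]) cube([200, 4600, 2550]);
translate([3050, 200, 0]) cube([200, 4600, 2550]);
translate([1250, 200, 0]) cube([200, 2750, 2550]);
translate([1250, 4200, 0]) cube([200, 600, 2550]);


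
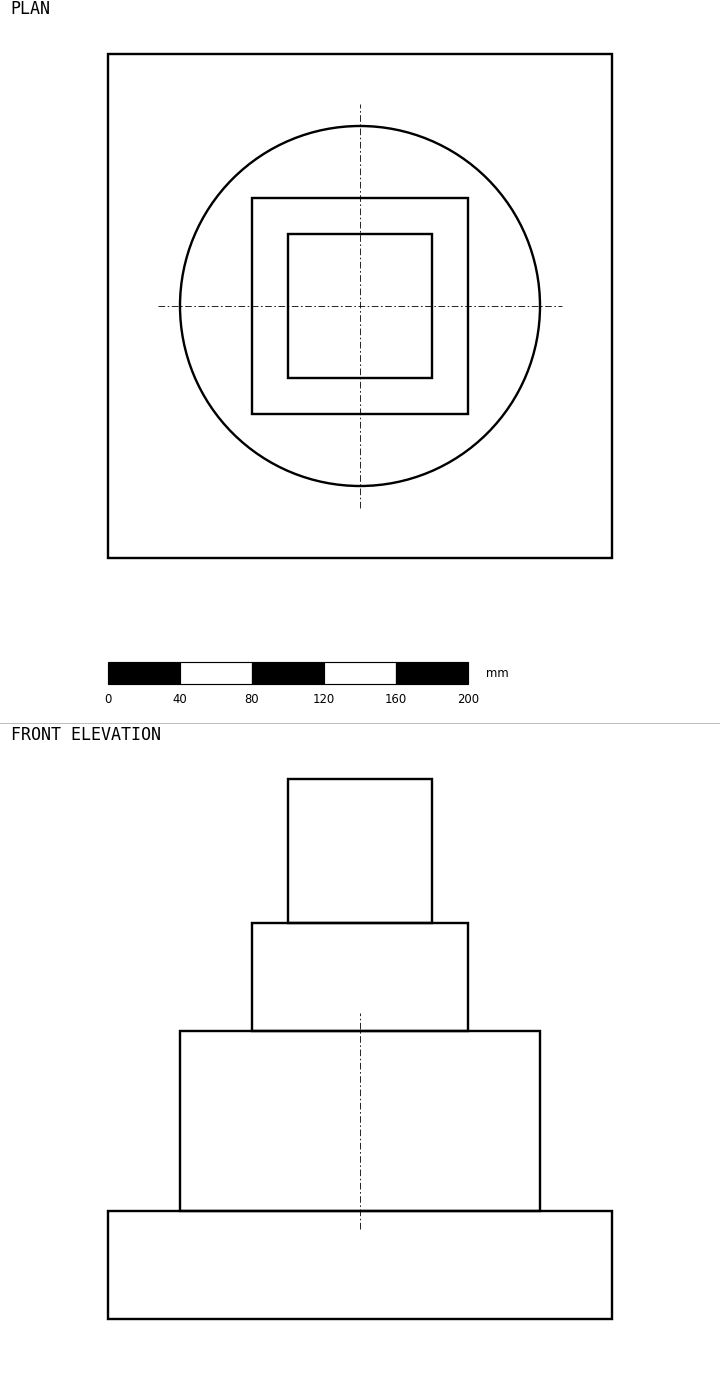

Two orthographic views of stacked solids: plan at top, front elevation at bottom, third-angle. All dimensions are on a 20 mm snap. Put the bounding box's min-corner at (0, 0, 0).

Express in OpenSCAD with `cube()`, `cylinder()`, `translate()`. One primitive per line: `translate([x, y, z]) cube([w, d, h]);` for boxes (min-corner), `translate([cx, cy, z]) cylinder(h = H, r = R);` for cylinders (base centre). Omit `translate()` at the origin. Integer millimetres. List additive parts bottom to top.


cube([280, 280, 60]);
translate([140, 140, 60]) cylinder(h = 100, r = 100);
translate([80, 80, 160]) cube([120, 120, 60]);
translate([100, 100, 220]) cube([80, 80, 80]);
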